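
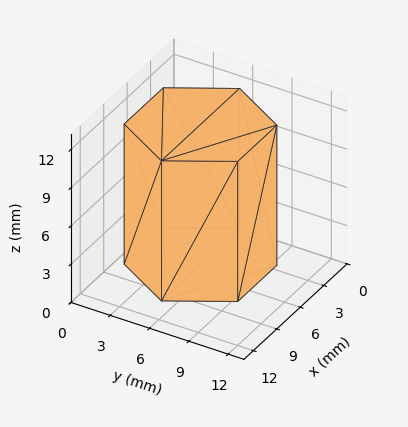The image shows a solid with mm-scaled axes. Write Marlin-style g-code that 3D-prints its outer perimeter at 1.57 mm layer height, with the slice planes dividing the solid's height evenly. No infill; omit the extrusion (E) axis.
Reading the render: the shape is a regular 6-sided prism (a cylinder approximated with 6 flat sides), circumscribed radius ≈ 5 mm, height ≈ 11 mm (dimensions read to the nearest mm from the axis ticks). For the g-code, the solid's height is divided into equal slices at the stated Δz and each level perimeter traced with G1 moves after a G0 lift.

; perimeter-only toolpath
G21 ; units = mm
G90 ; absolute positioning
G28 ; home
; layer 1
G0 Z1.57
G0 X10.00 Y5.00
G1 X7.50 Y9.33
G1 X2.50 Y9.33
G1 X0.00 Y5.00
G1 X2.50 Y0.67
G1 X7.50 Y0.67
G1 X10.00 Y5.00
; layer 2
G0 Z3.14
G0 X10.00 Y5.00
G1 X7.50 Y9.33
G1 X2.50 Y9.33
G1 X0.00 Y5.00
G1 X2.50 Y0.67
G1 X7.50 Y0.67
G1 X10.00 Y5.00
; layer 3
G0 Z4.71
G0 X10.00 Y5.00
G1 X7.50 Y9.33
G1 X2.50 Y9.33
G1 X0.00 Y5.00
G1 X2.50 Y0.67
G1 X7.50 Y0.67
G1 X10.00 Y5.00
; layer 4
G0 Z6.29
G0 X10.00 Y5.00
G1 X7.50 Y9.33
G1 X2.50 Y9.33
G1 X0.00 Y5.00
G1 X2.50 Y0.67
G1 X7.50 Y0.67
G1 X10.00 Y5.00
; layer 5
G0 Z7.86
G0 X10.00 Y5.00
G1 X7.50 Y9.33
G1 X2.50 Y9.33
G1 X0.00 Y5.00
G1 X2.50 Y0.67
G1 X7.50 Y0.67
G1 X10.00 Y5.00
; layer 6
G0 Z9.43
G0 X10.00 Y5.00
G1 X7.50 Y9.33
G1 X2.50 Y9.33
G1 X0.00 Y5.00
G1 X2.50 Y0.67
G1 X7.50 Y0.67
G1 X10.00 Y5.00
; layer 7
G0 Z11.00
G0 X10.00 Y5.00
G1 X7.50 Y9.33
G1 X2.50 Y9.33
G1 X0.00 Y5.00
G1 X2.50 Y0.67
G1 X7.50 Y0.67
G1 X10.00 Y5.00
M2 ; end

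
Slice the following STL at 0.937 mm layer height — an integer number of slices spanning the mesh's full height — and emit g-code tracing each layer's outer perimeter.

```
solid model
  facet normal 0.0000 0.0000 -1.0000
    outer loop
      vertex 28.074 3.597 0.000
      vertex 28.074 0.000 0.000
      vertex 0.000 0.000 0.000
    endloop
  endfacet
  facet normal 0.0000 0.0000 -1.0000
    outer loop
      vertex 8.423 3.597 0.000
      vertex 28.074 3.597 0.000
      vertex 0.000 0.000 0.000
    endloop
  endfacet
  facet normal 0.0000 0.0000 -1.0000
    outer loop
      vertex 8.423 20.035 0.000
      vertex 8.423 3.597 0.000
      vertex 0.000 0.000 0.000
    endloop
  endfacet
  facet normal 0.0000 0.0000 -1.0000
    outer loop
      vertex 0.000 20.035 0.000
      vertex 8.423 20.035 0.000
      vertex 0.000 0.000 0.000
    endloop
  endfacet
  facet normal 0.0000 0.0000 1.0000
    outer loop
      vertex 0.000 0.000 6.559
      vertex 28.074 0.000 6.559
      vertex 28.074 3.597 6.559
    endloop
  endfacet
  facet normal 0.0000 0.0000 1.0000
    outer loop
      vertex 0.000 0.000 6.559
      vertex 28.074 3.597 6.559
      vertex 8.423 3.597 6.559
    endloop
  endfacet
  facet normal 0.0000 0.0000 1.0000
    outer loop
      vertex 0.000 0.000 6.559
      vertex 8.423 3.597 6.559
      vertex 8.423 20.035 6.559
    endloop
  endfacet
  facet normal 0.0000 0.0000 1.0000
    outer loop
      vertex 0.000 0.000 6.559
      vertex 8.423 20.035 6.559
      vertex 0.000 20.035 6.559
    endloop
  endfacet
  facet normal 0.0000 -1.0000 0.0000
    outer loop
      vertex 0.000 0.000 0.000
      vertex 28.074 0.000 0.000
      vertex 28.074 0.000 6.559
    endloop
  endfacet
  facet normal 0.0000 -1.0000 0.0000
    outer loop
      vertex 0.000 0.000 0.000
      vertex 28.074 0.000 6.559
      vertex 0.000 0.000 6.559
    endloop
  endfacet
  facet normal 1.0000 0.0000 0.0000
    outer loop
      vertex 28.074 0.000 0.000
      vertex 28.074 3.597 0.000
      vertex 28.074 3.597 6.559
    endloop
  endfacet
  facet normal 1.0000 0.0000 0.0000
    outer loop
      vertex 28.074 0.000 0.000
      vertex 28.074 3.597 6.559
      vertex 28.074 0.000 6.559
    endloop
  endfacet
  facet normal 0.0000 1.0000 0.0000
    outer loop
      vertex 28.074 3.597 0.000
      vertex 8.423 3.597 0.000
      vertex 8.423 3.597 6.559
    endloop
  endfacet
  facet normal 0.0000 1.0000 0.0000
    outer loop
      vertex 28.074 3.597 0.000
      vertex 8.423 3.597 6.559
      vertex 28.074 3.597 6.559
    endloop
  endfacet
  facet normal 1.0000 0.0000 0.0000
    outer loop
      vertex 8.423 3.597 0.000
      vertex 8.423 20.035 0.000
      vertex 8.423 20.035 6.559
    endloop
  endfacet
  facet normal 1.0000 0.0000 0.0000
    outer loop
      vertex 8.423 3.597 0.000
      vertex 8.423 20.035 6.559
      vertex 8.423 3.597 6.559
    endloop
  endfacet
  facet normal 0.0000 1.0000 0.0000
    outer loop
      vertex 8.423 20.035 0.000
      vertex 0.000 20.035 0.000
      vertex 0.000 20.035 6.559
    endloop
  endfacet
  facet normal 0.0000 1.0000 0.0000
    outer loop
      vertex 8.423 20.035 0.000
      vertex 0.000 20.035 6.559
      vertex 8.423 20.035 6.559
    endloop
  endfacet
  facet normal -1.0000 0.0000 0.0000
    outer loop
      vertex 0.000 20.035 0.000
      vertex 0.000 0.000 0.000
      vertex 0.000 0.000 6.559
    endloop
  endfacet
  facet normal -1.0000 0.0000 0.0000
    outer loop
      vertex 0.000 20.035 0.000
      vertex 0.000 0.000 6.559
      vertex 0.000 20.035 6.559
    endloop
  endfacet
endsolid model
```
; perimeter-only toolpath
G21 ; units = mm
G90 ; absolute positioning
G28 ; home
; layer 1
G0 Z0.937
G0 X0.000 Y0.000
G1 X28.074 Y0.000
G1 X28.074 Y3.597
G1 X8.423 Y3.597
G1 X8.423 Y20.035
G1 X0.000 Y20.035
G1 X0.000 Y0.000
; layer 2
G0 Z1.874
G0 X0.000 Y0.000
G1 X28.074 Y0.000
G1 X28.074 Y3.597
G1 X8.423 Y3.597
G1 X8.423 Y20.035
G1 X0.000 Y20.035
G1 X0.000 Y0.000
; layer 3
G0 Z2.811
G0 X0.000 Y0.000
G1 X28.074 Y0.000
G1 X28.074 Y3.597
G1 X8.423 Y3.597
G1 X8.423 Y20.035
G1 X0.000 Y20.035
G1 X0.000 Y0.000
; layer 4
G0 Z3.748
G0 X0.000 Y0.000
G1 X28.074 Y0.000
G1 X28.074 Y3.597
G1 X8.423 Y3.597
G1 X8.423 Y20.035
G1 X0.000 Y20.035
G1 X0.000 Y0.000
; layer 5
G0 Z4.685
G0 X0.000 Y0.000
G1 X28.074 Y0.000
G1 X28.074 Y3.597
G1 X8.423 Y3.597
G1 X8.423 Y20.035
G1 X0.000 Y20.035
G1 X0.000 Y0.000
; layer 6
G0 Z5.622
G0 X0.000 Y0.000
G1 X28.074 Y0.000
G1 X28.074 Y3.597
G1 X8.423 Y3.597
G1 X8.423 Y20.035
G1 X0.000 Y20.035
G1 X0.000 Y0.000
; layer 7
G0 Z6.559
G0 X0.000 Y0.000
G1 X28.074 Y0.000
G1 X28.074 Y3.597
G1 X8.423 Y3.597
G1 X8.423 Y20.035
G1 X0.000 Y20.035
G1 X0.000 Y0.000
M2 ; end

The solid is an L-shaped prism: outer 28.1 × 20 mm, arm thicknesses ≈ 3.6 mm (horizontal) and 8.42 mm (vertical), extruded 6.56 mm in z. Slicing at Δz = 0.937 mm — 7 equal slices spanning the solid's height, so layer i sits at z = i·h/7 — gives 7 non-empty perimeters. Each is a 6-segment closed polygon; G0 lifts to the layer z and rapids to the start vertex, then G1 traces the edges.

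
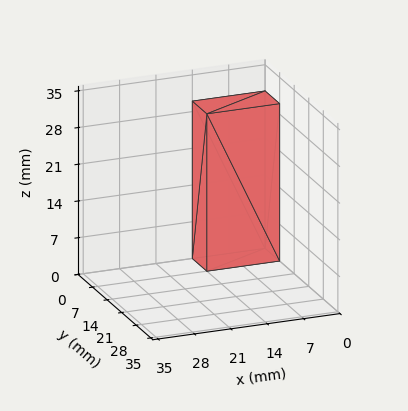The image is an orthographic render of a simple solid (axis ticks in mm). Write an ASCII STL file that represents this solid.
Reading the render: the shape is a rectangular box, roughly 14 × 7 mm footprint and 30 mm tall (dimensions read to the nearest mm from the axis ticks). For the STL, each face is triangulated and given an outward normal.

solid part
  facet normal 0.0000 0.0000 -1.0000
    outer loop
      vertex 14.00 7.00 0.00
      vertex 14.00 0.00 0.00
      vertex 0.00 0.00 0.00
    endloop
  endfacet
  facet normal 0.0000 0.0000 -1.0000
    outer loop
      vertex 0.00 7.00 0.00
      vertex 14.00 7.00 0.00
      vertex 0.00 0.00 0.00
    endloop
  endfacet
  facet normal 0.0000 0.0000 1.0000
    outer loop
      vertex 0.00 0.00 30.00
      vertex 14.00 0.00 30.00
      vertex 14.00 7.00 30.00
    endloop
  endfacet
  facet normal 0.0000 0.0000 1.0000
    outer loop
      vertex 0.00 0.00 30.00
      vertex 14.00 7.00 30.00
      vertex 0.00 7.00 30.00
    endloop
  endfacet
  facet normal 0.0000 -1.0000 0.0000
    outer loop
      vertex 0.00 0.00 0.00
      vertex 14.00 0.00 0.00
      vertex 14.00 0.00 30.00
    endloop
  endfacet
  facet normal 0.0000 -1.0000 0.0000
    outer loop
      vertex 0.00 0.00 0.00
      vertex 14.00 0.00 30.00
      vertex 0.00 0.00 30.00
    endloop
  endfacet
  facet normal 0.0000 1.0000 0.0000
    outer loop
      vertex 14.00 7.00 30.00
      vertex 14.00 7.00 0.00
      vertex 0.00 7.00 0.00
    endloop
  endfacet
  facet normal 0.0000 1.0000 0.0000
    outer loop
      vertex 0.00 7.00 30.00
      vertex 14.00 7.00 30.00
      vertex 0.00 7.00 0.00
    endloop
  endfacet
  facet normal -1.0000 0.0000 0.0000
    outer loop
      vertex 0.00 7.00 30.00
      vertex 0.00 7.00 0.00
      vertex 0.00 0.00 0.00
    endloop
  endfacet
  facet normal -1.0000 0.0000 0.0000
    outer loop
      vertex 0.00 0.00 30.00
      vertex 0.00 7.00 30.00
      vertex 0.00 0.00 0.00
    endloop
  endfacet
  facet normal 1.0000 0.0000 0.0000
    outer loop
      vertex 14.00 0.00 0.00
      vertex 14.00 7.00 0.00
      vertex 14.00 7.00 30.00
    endloop
  endfacet
  facet normal 1.0000 0.0000 0.0000
    outer loop
      vertex 14.00 0.00 0.00
      vertex 14.00 7.00 30.00
      vertex 14.00 0.00 30.00
    endloop
  endfacet
endsolid part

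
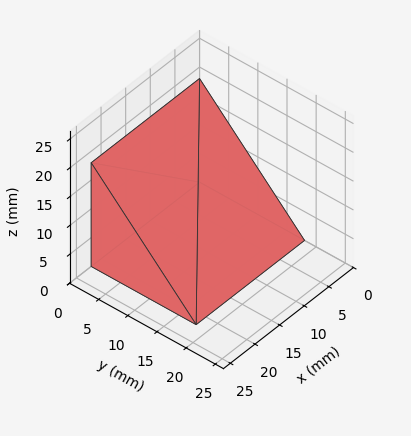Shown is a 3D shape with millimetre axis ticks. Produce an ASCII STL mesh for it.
Reading the render: the shape is a wedge (ramp): 22 × 18 mm base, rising to 18 mm along the y=0 edge and sloping linearly to z=0 at y=18 (dimensions read to the nearest mm from the axis ticks). For the STL, each face is triangulated and given an outward normal.

solid part
  facet normal 0.0000 0.0000 -1.0000
    outer loop
      vertex 22.000 18.000 0.000
      vertex 22.000 0.000 0.000
      vertex 0.000 0.000 0.000
    endloop
  endfacet
  facet normal 0.0000 0.0000 -1.0000
    outer loop
      vertex 0.000 18.000 0.000
      vertex 22.000 18.000 0.000
      vertex 0.000 0.000 0.000
    endloop
  endfacet
  facet normal 0.0000 -1.0000 0.0000
    outer loop
      vertex 0.000 0.000 0.000
      vertex 22.000 0.000 0.000
      vertex 22.000 0.000 18.000
    endloop
  endfacet
  facet normal 0.0000 -1.0000 0.0000
    outer loop
      vertex 0.000 0.000 0.000
      vertex 22.000 0.000 18.000
      vertex 0.000 0.000 18.000
    endloop
  endfacet
  facet normal 0.0000 0.7071 0.7071
    outer loop
      vertex 0.000 0.000 18.000
      vertex 22.000 0.000 18.000
      vertex 22.000 18.000 0.000
    endloop
  endfacet
  facet normal 0.0000 0.7071 0.7071
    outer loop
      vertex 0.000 0.000 18.000
      vertex 22.000 18.000 0.000
      vertex 0.000 18.000 0.000
    endloop
  endfacet
  facet normal -1.0000 0.0000 0.0000
    outer loop
      vertex 0.000 0.000 18.000
      vertex 0.000 18.000 0.000
      vertex 0.000 0.000 0.000
    endloop
  endfacet
  facet normal 1.0000 0.0000 0.0000
    outer loop
      vertex 22.000 0.000 0.000
      vertex 22.000 18.000 0.000
      vertex 22.000 0.000 18.000
    endloop
  endfacet
endsolid part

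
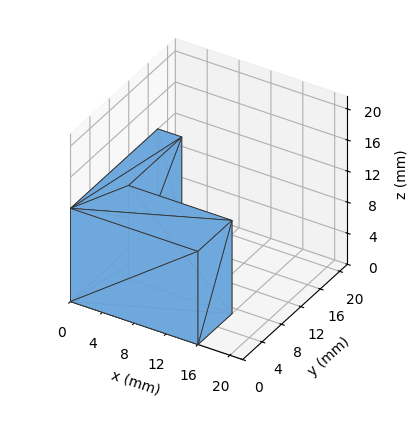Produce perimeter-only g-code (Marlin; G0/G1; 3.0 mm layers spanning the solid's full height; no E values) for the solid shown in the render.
Reading the render: the shape is an L-shaped prism: outer 16 × 18 mm, arm thicknesses ≈ 7 mm (horizontal) and 3 mm (vertical), extruded 12 mm in z (dimensions read to the nearest mm from the axis ticks). For the g-code, the solid's height is divided into equal slices at the stated Δz and each level perimeter traced with G1 moves after a G0 lift.

; perimeter-only toolpath
G21 ; units = mm
G90 ; absolute positioning
G28 ; home
; layer 1
G0 Z3.0
G0 X0.0 Y0.0
G1 X16.0 Y0.0
G1 X16.0 Y7.0
G1 X3.0 Y7.0
G1 X3.0 Y18.0
G1 X0.0 Y18.0
G1 X0.0 Y0.0
; layer 2
G0 Z6.0
G0 X0.0 Y0.0
G1 X16.0 Y0.0
G1 X16.0 Y7.0
G1 X3.0 Y7.0
G1 X3.0 Y18.0
G1 X0.0 Y18.0
G1 X0.0 Y0.0
; layer 3
G0 Z9.0
G0 X0.0 Y0.0
G1 X16.0 Y0.0
G1 X16.0 Y7.0
G1 X3.0 Y7.0
G1 X3.0 Y18.0
G1 X0.0 Y18.0
G1 X0.0 Y0.0
; layer 4
G0 Z12.0
G0 X0.0 Y0.0
G1 X16.0 Y0.0
G1 X16.0 Y7.0
G1 X3.0 Y7.0
G1 X3.0 Y18.0
G1 X0.0 Y18.0
G1 X0.0 Y0.0
M2 ; end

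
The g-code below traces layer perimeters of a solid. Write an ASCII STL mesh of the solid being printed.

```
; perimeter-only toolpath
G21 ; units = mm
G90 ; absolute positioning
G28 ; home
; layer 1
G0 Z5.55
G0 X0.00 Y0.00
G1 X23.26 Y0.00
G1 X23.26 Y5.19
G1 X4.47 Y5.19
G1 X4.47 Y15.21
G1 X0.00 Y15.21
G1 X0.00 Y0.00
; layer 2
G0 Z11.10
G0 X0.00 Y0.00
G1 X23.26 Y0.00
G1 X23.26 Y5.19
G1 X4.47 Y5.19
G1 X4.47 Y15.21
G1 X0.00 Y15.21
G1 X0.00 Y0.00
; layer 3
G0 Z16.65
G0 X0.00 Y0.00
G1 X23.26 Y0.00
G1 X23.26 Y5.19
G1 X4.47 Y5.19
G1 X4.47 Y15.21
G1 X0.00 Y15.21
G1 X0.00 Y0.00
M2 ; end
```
solid part
  facet normal 0.0000 0.0000 -1.0000
    outer loop
      vertex 23.26 5.19 0.00
      vertex 23.26 0.00 0.00
      vertex 0.00 0.00 0.00
    endloop
  endfacet
  facet normal 0.0000 0.0000 -1.0000
    outer loop
      vertex 4.47 5.19 0.00
      vertex 23.26 5.19 0.00
      vertex 0.00 0.00 0.00
    endloop
  endfacet
  facet normal 0.0000 0.0000 -1.0000
    outer loop
      vertex 4.47 15.21 0.00
      vertex 4.47 5.19 0.00
      vertex 0.00 0.00 0.00
    endloop
  endfacet
  facet normal 0.0000 0.0000 -1.0000
    outer loop
      vertex 0.00 15.21 0.00
      vertex 4.47 15.21 0.00
      vertex 0.00 0.00 0.00
    endloop
  endfacet
  facet normal 0.0000 0.0000 1.0000
    outer loop
      vertex 0.00 0.00 16.65
      vertex 23.26 0.00 16.65
      vertex 23.26 5.19 16.65
    endloop
  endfacet
  facet normal 0.0000 0.0000 1.0000
    outer loop
      vertex 0.00 0.00 16.65
      vertex 23.26 5.19 16.65
      vertex 4.47 5.19 16.65
    endloop
  endfacet
  facet normal 0.0000 0.0000 1.0000
    outer loop
      vertex 0.00 0.00 16.65
      vertex 4.47 5.19 16.65
      vertex 4.47 15.21 16.65
    endloop
  endfacet
  facet normal 0.0000 0.0000 1.0000
    outer loop
      vertex 0.00 0.00 16.65
      vertex 4.47 15.21 16.65
      vertex 0.00 15.21 16.65
    endloop
  endfacet
  facet normal 0.0000 -1.0000 0.0000
    outer loop
      vertex 0.00 0.00 0.00
      vertex 23.26 0.00 0.00
      vertex 23.26 0.00 16.65
    endloop
  endfacet
  facet normal 0.0000 -1.0000 0.0000
    outer loop
      vertex 0.00 0.00 0.00
      vertex 23.26 0.00 16.65
      vertex 0.00 0.00 16.65
    endloop
  endfacet
  facet normal 1.0000 0.0000 0.0000
    outer loop
      vertex 23.26 0.00 0.00
      vertex 23.26 5.19 0.00
      vertex 23.26 5.19 16.65
    endloop
  endfacet
  facet normal 1.0000 0.0000 0.0000
    outer loop
      vertex 23.26 0.00 0.00
      vertex 23.26 5.19 16.65
      vertex 23.26 0.00 16.65
    endloop
  endfacet
  facet normal 0.0000 1.0000 0.0000
    outer loop
      vertex 23.26 5.19 0.00
      vertex 4.47 5.19 0.00
      vertex 4.47 5.19 16.65
    endloop
  endfacet
  facet normal 0.0000 1.0000 0.0000
    outer loop
      vertex 23.26 5.19 0.00
      vertex 4.47 5.19 16.65
      vertex 23.26 5.19 16.65
    endloop
  endfacet
  facet normal 1.0000 0.0000 0.0000
    outer loop
      vertex 4.47 5.19 0.00
      vertex 4.47 15.21 0.00
      vertex 4.47 15.21 16.65
    endloop
  endfacet
  facet normal 1.0000 0.0000 0.0000
    outer loop
      vertex 4.47 5.19 0.00
      vertex 4.47 15.21 16.65
      vertex 4.47 5.19 16.65
    endloop
  endfacet
  facet normal 0.0000 1.0000 0.0000
    outer loop
      vertex 4.47 15.21 0.00
      vertex 0.00 15.21 0.00
      vertex 0.00 15.21 16.65
    endloop
  endfacet
  facet normal 0.0000 1.0000 0.0000
    outer loop
      vertex 4.47 15.21 0.00
      vertex 0.00 15.21 16.65
      vertex 4.47 15.21 16.65
    endloop
  endfacet
  facet normal -1.0000 0.0000 0.0000
    outer loop
      vertex 0.00 15.21 0.00
      vertex 0.00 0.00 0.00
      vertex 0.00 0.00 16.65
    endloop
  endfacet
  facet normal -1.0000 0.0000 0.0000
    outer loop
      vertex 0.00 15.21 0.00
      vertex 0.00 0.00 16.65
      vertex 0.00 15.21 16.65
    endloop
  endfacet
endsolid part

The G0 Z moves step by Δz≈5.55 mm. Every layer's G1 loop is the same polygon, so the solid is a straight extrusion of it from z=0 to z≈16.6. Closing with flat bottom and top caps and triangulating gives 20 facets — an L-shaped prism: outer 23.3 × 15.2 mm, arm thicknesses ≈ 5.19 mm (horizontal) and 4.47 mm (vertical), extruded 16.6 mm in z.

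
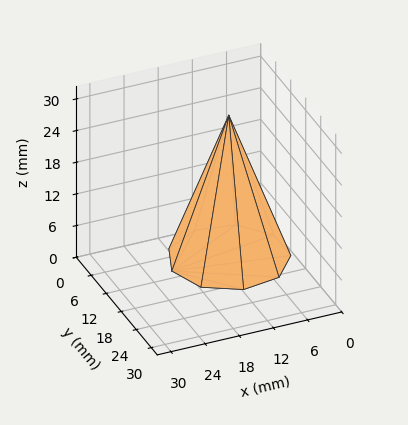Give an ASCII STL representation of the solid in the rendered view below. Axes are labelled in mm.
Reading the render: the shape is a regular 9-sided pyramid, base circumscribed radius ≈ 10 mm, apex at z ≈ 27 mm (dimensions read to the nearest mm from the axis ticks). For the STL, each face is triangulated and given an outward normal.

solid part
  facet normal 0.0000 0.0000 -1.0000
    outer loop
      vertex 11.7 19.8 0.0
      vertex 17.7 16.4 0.0
      vertex 20.0 10.0 0.0
    endloop
  endfacet
  facet normal 0.0000 0.0000 -1.0000
    outer loop
      vertex 5.0 18.7 0.0
      vertex 11.7 19.8 0.0
      vertex 20.0 10.0 0.0
    endloop
  endfacet
  facet normal 0.0000 0.0000 -1.0000
    outer loop
      vertex 0.6 13.4 0.0
      vertex 5.0 18.7 0.0
      vertex 20.0 10.0 0.0
    endloop
  endfacet
  facet normal 0.0000 0.0000 -1.0000
    outer loop
      vertex 0.6 6.6 0.0
      vertex 0.6 13.4 0.0
      vertex 20.0 10.0 0.0
    endloop
  endfacet
  facet normal 0.0000 0.0000 -1.0000
    outer loop
      vertex 5.0 1.3 0.0
      vertex 0.6 6.6 0.0
      vertex 20.0 10.0 0.0
    endloop
  endfacet
  facet normal 0.0000 0.0000 -1.0000
    outer loop
      vertex 11.7 0.2 0.0
      vertex 5.0 1.3 0.0
      vertex 20.0 10.0 0.0
    endloop
  endfacet
  facet normal 0.0000 0.0000 -1.0000
    outer loop
      vertex 17.7 3.6 0.0
      vertex 11.7 0.2 0.0
      vertex 20.0 10.0 0.0
    endloop
  endfacet
  facet normal 0.8886 0.3194 0.3291
    outer loop
      vertex 20.0 10.0 0.0
      vertex 17.7 16.4 0.0
      vertex 10.0 10.0 27.0
    endloop
  endfacet
  facet normal 0.4658 0.8220 0.3277
    outer loop
      vertex 17.7 16.4 0.0
      vertex 11.7 19.8 0.0
      vertex 10.0 10.0 27.0
    endloop
  endfacet
  facet normal -0.1530 0.9320 0.3286
    outer loop
      vertex 11.7 19.8 0.0
      vertex 5.0 18.7 0.0
      vertex 10.0 10.0 27.0
    endloop
  endfacet
  facet normal -0.7266 0.6032 0.3289
    outer loop
      vertex 5.0 18.7 0.0
      vertex 0.6 13.4 0.0
      vertex 10.0 10.0 27.0
    endloop
  endfacet
  facet normal -0.9444 0.0000 0.3288
    outer loop
      vertex 0.6 13.4 0.0
      vertex 0.6 6.6 0.0
      vertex 10.0 10.0 27.0
    endloop
  endfacet
  facet normal -0.7266 -0.6032 0.3289
    outer loop
      vertex 0.6 6.6 0.0
      vertex 5.0 1.3 0.0
      vertex 10.0 10.0 27.0
    endloop
  endfacet
  facet normal -0.1530 -0.9320 0.3286
    outer loop
      vertex 5.0 1.3 0.0
      vertex 11.7 0.2 0.0
      vertex 10.0 10.0 27.0
    endloop
  endfacet
  facet normal 0.4658 -0.8220 0.3277
    outer loop
      vertex 11.7 0.2 0.0
      vertex 17.7 3.6 0.0
      vertex 10.0 10.0 27.0
    endloop
  endfacet
  facet normal 0.8886 -0.3194 0.3291
    outer loop
      vertex 17.7 3.6 0.0
      vertex 20.0 10.0 0.0
      vertex 10.0 10.0 27.0
    endloop
  endfacet
endsolid part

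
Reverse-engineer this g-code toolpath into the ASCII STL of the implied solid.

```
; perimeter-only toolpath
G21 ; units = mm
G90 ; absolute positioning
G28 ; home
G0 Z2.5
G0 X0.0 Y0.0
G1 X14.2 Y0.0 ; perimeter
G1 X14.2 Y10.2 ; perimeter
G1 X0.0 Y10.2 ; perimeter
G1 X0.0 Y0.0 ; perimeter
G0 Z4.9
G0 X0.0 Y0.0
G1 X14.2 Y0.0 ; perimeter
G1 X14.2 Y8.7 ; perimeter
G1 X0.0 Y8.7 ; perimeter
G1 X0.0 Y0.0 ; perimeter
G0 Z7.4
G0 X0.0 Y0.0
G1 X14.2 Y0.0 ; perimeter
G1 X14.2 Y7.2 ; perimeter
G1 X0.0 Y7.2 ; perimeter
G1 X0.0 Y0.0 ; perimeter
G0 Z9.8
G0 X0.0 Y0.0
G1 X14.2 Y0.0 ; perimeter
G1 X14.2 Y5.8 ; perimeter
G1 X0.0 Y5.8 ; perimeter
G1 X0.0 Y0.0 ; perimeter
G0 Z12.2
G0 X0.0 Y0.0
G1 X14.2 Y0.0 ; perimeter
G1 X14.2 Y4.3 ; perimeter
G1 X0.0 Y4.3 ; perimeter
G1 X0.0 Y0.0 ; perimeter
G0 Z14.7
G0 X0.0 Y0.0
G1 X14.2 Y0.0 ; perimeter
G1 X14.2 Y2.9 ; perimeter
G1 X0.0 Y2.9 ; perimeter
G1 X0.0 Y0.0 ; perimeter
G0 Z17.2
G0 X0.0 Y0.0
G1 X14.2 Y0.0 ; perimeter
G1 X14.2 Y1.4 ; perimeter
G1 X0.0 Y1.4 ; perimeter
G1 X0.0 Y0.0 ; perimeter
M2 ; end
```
solid part
  facet normal 0.0000 0.0000 -1.0000
    outer loop
      vertex 14.2 11.6 0.0
      vertex 14.2 0.0 0.0
      vertex 0.0 0.0 0.0
    endloop
  endfacet
  facet normal 0.0000 0.0000 -1.0000
    outer loop
      vertex 0.0 11.6 0.0
      vertex 14.2 11.6 0.0
      vertex 0.0 0.0 0.0
    endloop
  endfacet
  facet normal 0.0000 -1.0000 0.0000
    outer loop
      vertex 0.0 0.0 0.0
      vertex 14.2 0.0 0.0
      vertex 14.2 0.0 19.6
    endloop
  endfacet
  facet normal 0.0000 -1.0000 0.0000
    outer loop
      vertex 0.0 0.0 0.0
      vertex 14.2 0.0 19.6
      vertex 0.0 0.0 19.6
    endloop
  endfacet
  facet normal 0.0000 0.8606 0.5093
    outer loop
      vertex 0.0 0.0 19.6
      vertex 14.2 0.0 19.6
      vertex 14.2 11.6 0.0
    endloop
  endfacet
  facet normal 0.0000 0.8606 0.5093
    outer loop
      vertex 0.0 0.0 19.6
      vertex 14.2 11.6 0.0
      vertex 0.0 11.6 0.0
    endloop
  endfacet
  facet normal -1.0000 0.0000 0.0000
    outer loop
      vertex 0.0 0.0 19.6
      vertex 0.0 11.6 0.0
      vertex 0.0 0.0 0.0
    endloop
  endfacet
  facet normal 1.0000 0.0000 0.0000
    outer loop
      vertex 14.2 0.0 0.0
      vertex 14.2 11.6 0.0
      vertex 14.2 0.0 19.6
    endloop
  endfacet
endsolid part

The G0 Z moves step by Δz≈2.5 mm. The G1 loops shrink linearly with z, so the solid tapers from its base footprint up to z≈19.6. Closing with a flat bottom cap and the tapered top and triangulating gives 8 facets — a wedge (ramp): 14.2 × 11.6 mm base, rising to 19.6 mm along the y=0 edge and sloping linearly to z=0 at y=11.6.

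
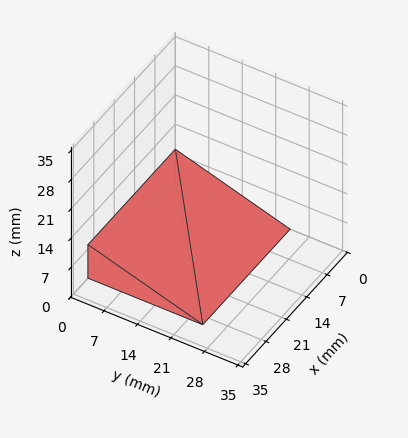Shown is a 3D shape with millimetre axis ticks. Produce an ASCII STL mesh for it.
Reading the render: the shape is a wedge (ramp): 30 × 24 mm base, rising to 8 mm along the y=0 edge and sloping linearly to z=0 at y=24 (dimensions read to the nearest mm from the axis ticks). For the STL, each face is triangulated and given an outward normal.

solid part
  facet normal 0.0000 0.0000 -1.0000
    outer loop
      vertex 30.00 24.00 0.00
      vertex 30.00 0.00 0.00
      vertex 0.00 0.00 0.00
    endloop
  endfacet
  facet normal 0.0000 0.0000 -1.0000
    outer loop
      vertex 0.00 24.00 0.00
      vertex 30.00 24.00 0.00
      vertex 0.00 0.00 0.00
    endloop
  endfacet
  facet normal 0.0000 -1.0000 0.0000
    outer loop
      vertex 0.00 0.00 0.00
      vertex 30.00 0.00 0.00
      vertex 30.00 0.00 8.00
    endloop
  endfacet
  facet normal 0.0000 -1.0000 0.0000
    outer loop
      vertex 0.00 0.00 0.00
      vertex 30.00 0.00 8.00
      vertex 0.00 0.00 8.00
    endloop
  endfacet
  facet normal 0.0000 0.3162 0.9487
    outer loop
      vertex 0.00 0.00 8.00
      vertex 30.00 0.00 8.00
      vertex 30.00 24.00 0.00
    endloop
  endfacet
  facet normal 0.0000 0.3162 0.9487
    outer loop
      vertex 0.00 0.00 8.00
      vertex 30.00 24.00 0.00
      vertex 0.00 24.00 0.00
    endloop
  endfacet
  facet normal -1.0000 0.0000 0.0000
    outer loop
      vertex 0.00 0.00 8.00
      vertex 0.00 24.00 0.00
      vertex 0.00 0.00 0.00
    endloop
  endfacet
  facet normal 1.0000 0.0000 0.0000
    outer loop
      vertex 30.00 0.00 0.00
      vertex 30.00 24.00 0.00
      vertex 30.00 0.00 8.00
    endloop
  endfacet
endsolid part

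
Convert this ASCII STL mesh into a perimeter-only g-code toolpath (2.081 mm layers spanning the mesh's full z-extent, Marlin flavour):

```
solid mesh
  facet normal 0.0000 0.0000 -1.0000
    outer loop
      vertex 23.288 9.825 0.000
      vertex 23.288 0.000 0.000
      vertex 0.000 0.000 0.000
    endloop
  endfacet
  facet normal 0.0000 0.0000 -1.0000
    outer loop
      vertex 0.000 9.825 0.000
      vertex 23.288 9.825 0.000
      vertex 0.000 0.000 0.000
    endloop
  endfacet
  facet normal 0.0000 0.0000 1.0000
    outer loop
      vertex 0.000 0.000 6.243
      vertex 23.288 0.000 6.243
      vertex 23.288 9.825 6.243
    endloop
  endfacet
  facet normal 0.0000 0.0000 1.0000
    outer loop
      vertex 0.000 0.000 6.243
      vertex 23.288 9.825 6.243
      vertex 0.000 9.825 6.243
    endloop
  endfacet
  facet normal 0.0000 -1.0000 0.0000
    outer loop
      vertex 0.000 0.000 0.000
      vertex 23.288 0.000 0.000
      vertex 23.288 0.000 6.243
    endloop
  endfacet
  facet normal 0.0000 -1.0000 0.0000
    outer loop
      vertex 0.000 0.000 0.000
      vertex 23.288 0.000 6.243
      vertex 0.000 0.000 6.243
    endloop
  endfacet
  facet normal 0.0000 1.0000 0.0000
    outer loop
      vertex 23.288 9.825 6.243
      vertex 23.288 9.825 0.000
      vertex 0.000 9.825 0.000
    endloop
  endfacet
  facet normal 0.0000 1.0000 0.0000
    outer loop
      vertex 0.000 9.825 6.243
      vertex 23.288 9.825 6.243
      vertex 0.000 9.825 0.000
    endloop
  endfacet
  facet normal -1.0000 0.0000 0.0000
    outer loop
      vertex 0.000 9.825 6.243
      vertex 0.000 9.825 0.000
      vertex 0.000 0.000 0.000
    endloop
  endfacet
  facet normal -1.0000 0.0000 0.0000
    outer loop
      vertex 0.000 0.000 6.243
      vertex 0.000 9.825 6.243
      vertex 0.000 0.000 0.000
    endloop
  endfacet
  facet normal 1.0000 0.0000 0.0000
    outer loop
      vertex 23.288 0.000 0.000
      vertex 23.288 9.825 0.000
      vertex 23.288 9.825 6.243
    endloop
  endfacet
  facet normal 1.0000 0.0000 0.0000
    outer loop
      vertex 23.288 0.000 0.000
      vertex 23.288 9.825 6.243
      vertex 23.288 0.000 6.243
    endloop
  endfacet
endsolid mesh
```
; perimeter-only toolpath
G21 ; units = mm
G90 ; absolute positioning
G28 ; home
; layer 1
G0 Z2.081
G0 X0.000 Y0.000
G1 X23.288 Y0.000
G1 X23.288 Y9.825
G1 X0.000 Y9.825
G1 X0.000 Y0.000
; layer 2
G0 Z4.162
G0 X0.000 Y0.000
G1 X23.288 Y0.000
G1 X23.288 Y9.825
G1 X0.000 Y9.825
G1 X0.000 Y0.000
; layer 3
G0 Z6.243
G0 X0.000 Y0.000
G1 X23.288 Y0.000
G1 X23.288 Y9.825
G1 X0.000 Y9.825
G1 X0.000 Y0.000
M2 ; end

The solid is a rectangular box, roughly 23.3 × 9.82 mm footprint and 6.24 mm tall. Slicing at Δz = 2.081 mm — 3 equal slices spanning the solid's height, so layer i sits at z = i·h/3 — gives 3 non-empty perimeters. Each is a 4-segment closed polygon; G0 lifts to the layer z and rapids to the start vertex, then G1 traces the edges.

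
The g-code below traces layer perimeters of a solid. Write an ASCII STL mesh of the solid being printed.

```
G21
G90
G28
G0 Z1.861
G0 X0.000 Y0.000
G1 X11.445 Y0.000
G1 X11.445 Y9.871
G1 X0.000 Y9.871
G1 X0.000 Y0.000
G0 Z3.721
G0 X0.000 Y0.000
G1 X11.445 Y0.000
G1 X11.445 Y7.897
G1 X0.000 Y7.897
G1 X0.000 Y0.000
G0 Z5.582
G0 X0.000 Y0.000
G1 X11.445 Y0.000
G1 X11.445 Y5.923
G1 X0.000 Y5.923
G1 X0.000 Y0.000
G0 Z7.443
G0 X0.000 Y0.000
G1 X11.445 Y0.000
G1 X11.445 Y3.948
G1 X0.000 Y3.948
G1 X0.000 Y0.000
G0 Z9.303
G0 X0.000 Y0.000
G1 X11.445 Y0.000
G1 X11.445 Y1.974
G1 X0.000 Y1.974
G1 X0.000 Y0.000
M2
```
solid part
  facet normal 0.0000 0.0000 -1.0000
    outer loop
      vertex 11.445 11.845 0.000
      vertex 11.445 0.000 0.000
      vertex 0.000 0.000 0.000
    endloop
  endfacet
  facet normal 0.0000 0.0000 -1.0000
    outer loop
      vertex 0.000 11.845 0.000
      vertex 11.445 11.845 0.000
      vertex 0.000 0.000 0.000
    endloop
  endfacet
  facet normal 0.0000 -1.0000 0.0000
    outer loop
      vertex 0.000 0.000 0.000
      vertex 11.445 0.000 0.000
      vertex 11.445 0.000 11.164
    endloop
  endfacet
  facet normal 0.0000 -1.0000 0.0000
    outer loop
      vertex 0.000 0.000 0.000
      vertex 11.445 0.000 11.164
      vertex 0.000 0.000 11.164
    endloop
  endfacet
  facet normal 0.0000 0.6859 0.7277
    outer loop
      vertex 0.000 0.000 11.164
      vertex 11.445 0.000 11.164
      vertex 11.445 11.845 0.000
    endloop
  endfacet
  facet normal 0.0000 0.6859 0.7277
    outer loop
      vertex 0.000 0.000 11.164
      vertex 11.445 11.845 0.000
      vertex 0.000 11.845 0.000
    endloop
  endfacet
  facet normal -1.0000 0.0000 0.0000
    outer loop
      vertex 0.000 0.000 11.164
      vertex 0.000 11.845 0.000
      vertex 0.000 0.000 0.000
    endloop
  endfacet
  facet normal 1.0000 0.0000 0.0000
    outer loop
      vertex 11.445 0.000 0.000
      vertex 11.445 11.845 0.000
      vertex 11.445 0.000 11.164
    endloop
  endfacet
endsolid part

The G0 Z moves step by Δz≈1.861 mm. The G1 loops shrink linearly with z, so the solid tapers from its base footprint up to z≈11.2. Closing with a flat bottom cap and the tapered top and triangulating gives 8 facets — a wedge (ramp): 11.4 × 11.8 mm base, rising to 11.2 mm along the y=0 edge and sloping linearly to z=0 at y=11.8.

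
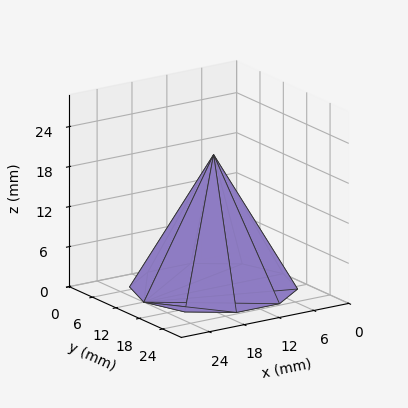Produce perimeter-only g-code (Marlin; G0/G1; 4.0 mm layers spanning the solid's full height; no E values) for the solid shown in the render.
Reading the render: the shape is a regular 10-sided pyramid, base circumscribed radius ≈ 12 mm, apex at z ≈ 20 mm (dimensions read to the nearest mm from the axis ticks). For the g-code, the solid's height is divided into equal slices at the stated Δz and each level perimeter traced with G1 moves after a G0 lift.

; perimeter-only toolpath
G21 ; units = mm
G90 ; absolute positioning
G28 ; home
; layer 1
G0 Z4.0
G0 X21.6 Y12.0
G1 X19.8 Y17.7
G1 X15.0 Y21.1
G1 X9.0 Y21.1
G1 X4.2 Y17.7
G1 X2.4 Y12.0
G1 X4.2 Y6.3
G1 X9.0 Y2.9
G1 X15.0 Y2.9
G1 X19.8 Y6.3
G1 X21.6 Y12.0
; layer 2
G0 Z8.0
G0 X19.2 Y12.0
G1 X17.8 Y16.3
G1 X14.2 Y18.8
G1 X9.8 Y18.8
G1 X6.2 Y16.3
G1 X4.8 Y12.0
G1 X6.2 Y7.7
G1 X9.8 Y5.2
G1 X14.2 Y5.2
G1 X17.8 Y7.7
G1 X19.2 Y12.0
; layer 3
G0 Z12.0
G0 X16.8 Y12.0
G1 X15.9 Y14.8
G1 X13.5 Y16.6
G1 X10.5 Y16.6
G1 X8.1 Y14.8
G1 X7.2 Y12.0
G1 X8.1 Y9.2
G1 X10.5 Y7.4
G1 X13.5 Y7.4
G1 X15.9 Y9.2
G1 X16.8 Y12.0
; layer 4
G0 Z16.0
G0 X14.4 Y12.0
G1 X13.9 Y13.4
G1 X12.7 Y14.3
G1 X11.3 Y14.3
G1 X10.1 Y13.4
G1 X9.6 Y12.0
G1 X10.1 Y10.6
G1 X11.3 Y9.7
G1 X12.7 Y9.7
G1 X13.9 Y10.6
G1 X14.4 Y12.0
M2 ; end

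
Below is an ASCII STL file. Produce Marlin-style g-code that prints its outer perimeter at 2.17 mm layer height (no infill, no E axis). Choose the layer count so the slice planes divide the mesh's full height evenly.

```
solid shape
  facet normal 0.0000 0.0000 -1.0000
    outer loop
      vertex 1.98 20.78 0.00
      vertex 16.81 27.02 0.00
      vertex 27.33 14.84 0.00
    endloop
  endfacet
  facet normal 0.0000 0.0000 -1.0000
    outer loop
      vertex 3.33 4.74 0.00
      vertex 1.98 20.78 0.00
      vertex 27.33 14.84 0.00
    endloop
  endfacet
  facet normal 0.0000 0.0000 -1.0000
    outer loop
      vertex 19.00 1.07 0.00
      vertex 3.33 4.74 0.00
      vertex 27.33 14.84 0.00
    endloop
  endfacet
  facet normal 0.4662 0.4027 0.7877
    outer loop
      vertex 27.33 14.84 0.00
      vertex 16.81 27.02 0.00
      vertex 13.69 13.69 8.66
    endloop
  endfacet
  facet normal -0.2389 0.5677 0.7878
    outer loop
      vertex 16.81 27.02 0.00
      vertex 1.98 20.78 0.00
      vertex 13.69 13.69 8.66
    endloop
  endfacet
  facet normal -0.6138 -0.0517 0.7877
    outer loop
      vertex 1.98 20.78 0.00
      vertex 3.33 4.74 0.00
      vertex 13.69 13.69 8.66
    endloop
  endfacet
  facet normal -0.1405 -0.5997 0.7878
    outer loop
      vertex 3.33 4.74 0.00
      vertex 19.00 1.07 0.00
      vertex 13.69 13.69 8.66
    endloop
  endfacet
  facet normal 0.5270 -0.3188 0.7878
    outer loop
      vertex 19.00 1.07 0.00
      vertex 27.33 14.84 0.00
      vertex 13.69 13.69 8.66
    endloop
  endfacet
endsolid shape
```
; perimeter-only toolpath
G21 ; units = mm
G90 ; absolute positioning
G28 ; home
; layer 1
G0 Z2.17
G0 X23.92 Y14.55
G1 X16.03 Y23.69
G1 X4.91 Y19.01
G1 X5.92 Y6.98
G1 X17.67 Y4.22
G1 X23.92 Y14.55
; layer 2
G0 Z4.33
G0 X20.51 Y14.27
G1 X15.25 Y20.36
G1 X7.83 Y17.23
G1 X8.51 Y9.21
G1 X16.34 Y7.38
G1 X20.51 Y14.27
; layer 3
G0 Z6.50
G0 X17.10 Y13.98
G1 X14.47 Y17.02
G1 X10.76 Y15.46
G1 X11.10 Y11.45
G1 X15.02 Y10.54
G1 X17.10 Y13.98
M2 ; end

The solid is a regular 5-sided pyramid, base circumscribed radius ≈ 13.7 mm, apex at z ≈ 8.66 mm. Slicing at Δz = 2.17 mm — 4 equal slices spanning the solid's height, so layer i sits at z = i·h/4 — gives 3 non-empty perimeters. Each is a 5-segment closed polygon; G0 lifts to the layer z and rapids to the start vertex, then G1 traces the edges. The cross-section shrinks linearly with z (the slice at the apex is degenerate and omitted).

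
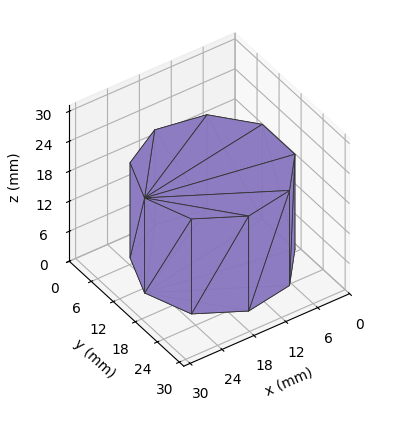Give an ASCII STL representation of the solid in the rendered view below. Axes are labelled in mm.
Reading the render: the shape is a regular 9-sided prism (a cylinder approximated with 9 flat sides), circumscribed radius ≈ 13 mm, height ≈ 19 mm (dimensions read to the nearest mm from the axis ticks). For the STL, each face is triangulated and given an outward normal.

solid part
  facet normal 0.0000 0.0000 -1.0000
    outer loop
      vertex 15.257 25.803 0.000
      vertex 22.959 21.356 0.000
      vertex 26.000 13.000 0.000
    endloop
  endfacet
  facet normal 0.0000 0.0000 -1.0000
    outer loop
      vertex 6.500 24.258 0.000
      vertex 15.257 25.803 0.000
      vertex 26.000 13.000 0.000
    endloop
  endfacet
  facet normal 0.0000 0.0000 -1.0000
    outer loop
      vertex 0.784 17.446 0.000
      vertex 6.500 24.258 0.000
      vertex 26.000 13.000 0.000
    endloop
  endfacet
  facet normal 0.0000 0.0000 -1.0000
    outer loop
      vertex 0.784 8.554 0.000
      vertex 0.784 17.446 0.000
      vertex 26.000 13.000 0.000
    endloop
  endfacet
  facet normal 0.0000 0.0000 -1.0000
    outer loop
      vertex 6.500 1.742 0.000
      vertex 0.784 8.554 0.000
      vertex 26.000 13.000 0.000
    endloop
  endfacet
  facet normal 0.0000 0.0000 -1.0000
    outer loop
      vertex 15.257 0.197 0.000
      vertex 6.500 1.742 0.000
      vertex 26.000 13.000 0.000
    endloop
  endfacet
  facet normal 0.0000 0.0000 -1.0000
    outer loop
      vertex 22.959 4.644 0.000
      vertex 15.257 0.197 0.000
      vertex 26.000 13.000 0.000
    endloop
  endfacet
  facet normal 0.0000 0.0000 1.0000
    outer loop
      vertex 26.000 13.000 19.000
      vertex 22.959 21.356 19.000
      vertex 15.257 25.803 19.000
    endloop
  endfacet
  facet normal 0.0000 0.0000 1.0000
    outer loop
      vertex 26.000 13.000 19.000
      vertex 15.257 25.803 19.000
      vertex 6.500 24.258 19.000
    endloop
  endfacet
  facet normal 0.0000 0.0000 1.0000
    outer loop
      vertex 26.000 13.000 19.000
      vertex 6.500 24.258 19.000
      vertex 0.784 17.446 19.000
    endloop
  endfacet
  facet normal 0.0000 0.0000 1.0000
    outer loop
      vertex 26.000 13.000 19.000
      vertex 0.784 17.446 19.000
      vertex 0.784 8.554 19.000
    endloop
  endfacet
  facet normal 0.0000 0.0000 1.0000
    outer loop
      vertex 26.000 13.000 19.000
      vertex 0.784 8.554 19.000
      vertex 6.500 1.742 19.000
    endloop
  endfacet
  facet normal 0.0000 0.0000 1.0000
    outer loop
      vertex 26.000 13.000 19.000
      vertex 6.500 1.742 19.000
      vertex 15.257 0.197 19.000
    endloop
  endfacet
  facet normal 0.0000 0.0000 1.0000
    outer loop
      vertex 26.000 13.000 19.000
      vertex 15.257 0.197 19.000
      vertex 22.959 4.644 19.000
    endloop
  endfacet
  facet normal 0.9397 0.3420 0.0000
    outer loop
      vertex 26.000 13.000 0.000
      vertex 22.959 21.356 0.000
      vertex 22.959 21.356 19.000
    endloop
  endfacet
  facet normal 0.9397 0.3420 0.0000
    outer loop
      vertex 26.000 13.000 0.000
      vertex 22.959 21.356 19.000
      vertex 26.000 13.000 19.000
    endloop
  endfacet
  facet normal 0.5000 0.8660 0.0000
    outer loop
      vertex 22.959 21.356 0.000
      vertex 15.257 25.803 0.000
      vertex 15.257 25.803 19.000
    endloop
  endfacet
  facet normal 0.5000 0.8660 0.0000
    outer loop
      vertex 22.959 21.356 0.000
      vertex 15.257 25.803 19.000
      vertex 22.959 21.356 19.000
    endloop
  endfacet
  facet normal -0.1737 0.9848 0.0000
    outer loop
      vertex 15.257 25.803 0.000
      vertex 6.500 24.258 0.000
      vertex 6.500 24.258 19.000
    endloop
  endfacet
  facet normal -0.1737 0.9848 0.0000
    outer loop
      vertex 15.257 25.803 0.000
      vertex 6.500 24.258 19.000
      vertex 15.257 25.803 19.000
    endloop
  endfacet
  facet normal -0.7660 0.6428 0.0000
    outer loop
      vertex 6.500 24.258 0.000
      vertex 0.784 17.446 0.000
      vertex 0.784 17.446 19.000
    endloop
  endfacet
  facet normal -0.7660 0.6428 0.0000
    outer loop
      vertex 6.500 24.258 0.000
      vertex 0.784 17.446 19.000
      vertex 6.500 24.258 19.000
    endloop
  endfacet
  facet normal -1.0000 0.0000 0.0000
    outer loop
      vertex 0.784 17.446 0.000
      vertex 0.784 8.554 0.000
      vertex 0.784 8.554 19.000
    endloop
  endfacet
  facet normal -1.0000 0.0000 0.0000
    outer loop
      vertex 0.784 17.446 0.000
      vertex 0.784 8.554 19.000
      vertex 0.784 17.446 19.000
    endloop
  endfacet
  facet normal -0.7660 -0.6428 0.0000
    outer loop
      vertex 0.784 8.554 0.000
      vertex 6.500 1.742 0.000
      vertex 6.500 1.742 19.000
    endloop
  endfacet
  facet normal -0.7660 -0.6428 0.0000
    outer loop
      vertex 0.784 8.554 0.000
      vertex 6.500 1.742 19.000
      vertex 0.784 8.554 19.000
    endloop
  endfacet
  facet normal -0.1737 -0.9848 0.0000
    outer loop
      vertex 6.500 1.742 0.000
      vertex 15.257 0.197 0.000
      vertex 15.257 0.197 19.000
    endloop
  endfacet
  facet normal -0.1737 -0.9848 0.0000
    outer loop
      vertex 6.500 1.742 0.000
      vertex 15.257 0.197 19.000
      vertex 6.500 1.742 19.000
    endloop
  endfacet
  facet normal 0.5000 -0.8660 0.0000
    outer loop
      vertex 15.257 0.197 0.000
      vertex 22.959 4.644 0.000
      vertex 22.959 4.644 19.000
    endloop
  endfacet
  facet normal 0.5000 -0.8660 0.0000
    outer loop
      vertex 15.257 0.197 0.000
      vertex 22.959 4.644 19.000
      vertex 15.257 0.197 19.000
    endloop
  endfacet
  facet normal 0.9397 -0.3420 0.0000
    outer loop
      vertex 22.959 4.644 0.000
      vertex 26.000 13.000 0.000
      vertex 26.000 13.000 19.000
    endloop
  endfacet
  facet normal 0.9397 -0.3420 0.0000
    outer loop
      vertex 22.959 4.644 0.000
      vertex 26.000 13.000 19.000
      vertex 22.959 4.644 19.000
    endloop
  endfacet
endsolid part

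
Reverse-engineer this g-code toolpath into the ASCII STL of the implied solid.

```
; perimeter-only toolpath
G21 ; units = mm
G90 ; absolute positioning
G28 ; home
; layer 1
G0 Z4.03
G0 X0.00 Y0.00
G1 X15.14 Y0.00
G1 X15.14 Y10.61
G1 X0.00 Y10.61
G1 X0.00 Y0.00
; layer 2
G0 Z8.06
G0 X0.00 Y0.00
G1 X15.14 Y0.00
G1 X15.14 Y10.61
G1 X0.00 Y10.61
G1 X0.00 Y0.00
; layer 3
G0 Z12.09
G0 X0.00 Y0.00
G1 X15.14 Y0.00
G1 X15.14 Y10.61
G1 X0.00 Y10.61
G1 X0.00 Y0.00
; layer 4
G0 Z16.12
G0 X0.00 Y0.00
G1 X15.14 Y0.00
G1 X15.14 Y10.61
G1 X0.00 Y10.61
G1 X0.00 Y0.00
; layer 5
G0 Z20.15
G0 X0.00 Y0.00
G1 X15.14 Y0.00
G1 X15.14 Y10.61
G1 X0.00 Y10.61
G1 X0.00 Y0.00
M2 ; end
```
solid part
  facet normal 0.0000 0.0000 -1.0000
    outer loop
      vertex 15.14 10.61 0.00
      vertex 15.14 0.00 0.00
      vertex 0.00 0.00 0.00
    endloop
  endfacet
  facet normal 0.0000 0.0000 -1.0000
    outer loop
      vertex 0.00 10.61 0.00
      vertex 15.14 10.61 0.00
      vertex 0.00 0.00 0.00
    endloop
  endfacet
  facet normal 0.0000 0.0000 1.0000
    outer loop
      vertex 0.00 0.00 20.15
      vertex 15.14 0.00 20.15
      vertex 15.14 10.61 20.15
    endloop
  endfacet
  facet normal 0.0000 0.0000 1.0000
    outer loop
      vertex 0.00 0.00 20.15
      vertex 15.14 10.61 20.15
      vertex 0.00 10.61 20.15
    endloop
  endfacet
  facet normal 0.0000 -1.0000 0.0000
    outer loop
      vertex 0.00 0.00 0.00
      vertex 15.14 0.00 0.00
      vertex 15.14 0.00 20.15
    endloop
  endfacet
  facet normal 0.0000 -1.0000 0.0000
    outer loop
      vertex 0.00 0.00 0.00
      vertex 15.14 0.00 20.15
      vertex 0.00 0.00 20.15
    endloop
  endfacet
  facet normal 0.0000 1.0000 0.0000
    outer loop
      vertex 15.14 10.61 20.15
      vertex 15.14 10.61 0.00
      vertex 0.00 10.61 0.00
    endloop
  endfacet
  facet normal 0.0000 1.0000 0.0000
    outer loop
      vertex 0.00 10.61 20.15
      vertex 15.14 10.61 20.15
      vertex 0.00 10.61 0.00
    endloop
  endfacet
  facet normal -1.0000 0.0000 0.0000
    outer loop
      vertex 0.00 10.61 20.15
      vertex 0.00 10.61 0.00
      vertex 0.00 0.00 0.00
    endloop
  endfacet
  facet normal -1.0000 0.0000 0.0000
    outer loop
      vertex 0.00 0.00 20.15
      vertex 0.00 10.61 20.15
      vertex 0.00 0.00 0.00
    endloop
  endfacet
  facet normal 1.0000 0.0000 0.0000
    outer loop
      vertex 15.14 0.00 0.00
      vertex 15.14 10.61 0.00
      vertex 15.14 10.61 20.15
    endloop
  endfacet
  facet normal 1.0000 0.0000 0.0000
    outer loop
      vertex 15.14 0.00 0.00
      vertex 15.14 10.61 20.15
      vertex 15.14 0.00 20.15
    endloop
  endfacet
endsolid part

The G0 Z moves step by Δz≈4.03 mm. Every layer's G1 loop is the same polygon, so the solid is a straight extrusion of it from z=0 to z≈20.1. Closing with flat bottom and top caps and triangulating gives 12 facets — a rectangular box, roughly 15.1 × 10.6 mm footprint and 20.1 mm tall.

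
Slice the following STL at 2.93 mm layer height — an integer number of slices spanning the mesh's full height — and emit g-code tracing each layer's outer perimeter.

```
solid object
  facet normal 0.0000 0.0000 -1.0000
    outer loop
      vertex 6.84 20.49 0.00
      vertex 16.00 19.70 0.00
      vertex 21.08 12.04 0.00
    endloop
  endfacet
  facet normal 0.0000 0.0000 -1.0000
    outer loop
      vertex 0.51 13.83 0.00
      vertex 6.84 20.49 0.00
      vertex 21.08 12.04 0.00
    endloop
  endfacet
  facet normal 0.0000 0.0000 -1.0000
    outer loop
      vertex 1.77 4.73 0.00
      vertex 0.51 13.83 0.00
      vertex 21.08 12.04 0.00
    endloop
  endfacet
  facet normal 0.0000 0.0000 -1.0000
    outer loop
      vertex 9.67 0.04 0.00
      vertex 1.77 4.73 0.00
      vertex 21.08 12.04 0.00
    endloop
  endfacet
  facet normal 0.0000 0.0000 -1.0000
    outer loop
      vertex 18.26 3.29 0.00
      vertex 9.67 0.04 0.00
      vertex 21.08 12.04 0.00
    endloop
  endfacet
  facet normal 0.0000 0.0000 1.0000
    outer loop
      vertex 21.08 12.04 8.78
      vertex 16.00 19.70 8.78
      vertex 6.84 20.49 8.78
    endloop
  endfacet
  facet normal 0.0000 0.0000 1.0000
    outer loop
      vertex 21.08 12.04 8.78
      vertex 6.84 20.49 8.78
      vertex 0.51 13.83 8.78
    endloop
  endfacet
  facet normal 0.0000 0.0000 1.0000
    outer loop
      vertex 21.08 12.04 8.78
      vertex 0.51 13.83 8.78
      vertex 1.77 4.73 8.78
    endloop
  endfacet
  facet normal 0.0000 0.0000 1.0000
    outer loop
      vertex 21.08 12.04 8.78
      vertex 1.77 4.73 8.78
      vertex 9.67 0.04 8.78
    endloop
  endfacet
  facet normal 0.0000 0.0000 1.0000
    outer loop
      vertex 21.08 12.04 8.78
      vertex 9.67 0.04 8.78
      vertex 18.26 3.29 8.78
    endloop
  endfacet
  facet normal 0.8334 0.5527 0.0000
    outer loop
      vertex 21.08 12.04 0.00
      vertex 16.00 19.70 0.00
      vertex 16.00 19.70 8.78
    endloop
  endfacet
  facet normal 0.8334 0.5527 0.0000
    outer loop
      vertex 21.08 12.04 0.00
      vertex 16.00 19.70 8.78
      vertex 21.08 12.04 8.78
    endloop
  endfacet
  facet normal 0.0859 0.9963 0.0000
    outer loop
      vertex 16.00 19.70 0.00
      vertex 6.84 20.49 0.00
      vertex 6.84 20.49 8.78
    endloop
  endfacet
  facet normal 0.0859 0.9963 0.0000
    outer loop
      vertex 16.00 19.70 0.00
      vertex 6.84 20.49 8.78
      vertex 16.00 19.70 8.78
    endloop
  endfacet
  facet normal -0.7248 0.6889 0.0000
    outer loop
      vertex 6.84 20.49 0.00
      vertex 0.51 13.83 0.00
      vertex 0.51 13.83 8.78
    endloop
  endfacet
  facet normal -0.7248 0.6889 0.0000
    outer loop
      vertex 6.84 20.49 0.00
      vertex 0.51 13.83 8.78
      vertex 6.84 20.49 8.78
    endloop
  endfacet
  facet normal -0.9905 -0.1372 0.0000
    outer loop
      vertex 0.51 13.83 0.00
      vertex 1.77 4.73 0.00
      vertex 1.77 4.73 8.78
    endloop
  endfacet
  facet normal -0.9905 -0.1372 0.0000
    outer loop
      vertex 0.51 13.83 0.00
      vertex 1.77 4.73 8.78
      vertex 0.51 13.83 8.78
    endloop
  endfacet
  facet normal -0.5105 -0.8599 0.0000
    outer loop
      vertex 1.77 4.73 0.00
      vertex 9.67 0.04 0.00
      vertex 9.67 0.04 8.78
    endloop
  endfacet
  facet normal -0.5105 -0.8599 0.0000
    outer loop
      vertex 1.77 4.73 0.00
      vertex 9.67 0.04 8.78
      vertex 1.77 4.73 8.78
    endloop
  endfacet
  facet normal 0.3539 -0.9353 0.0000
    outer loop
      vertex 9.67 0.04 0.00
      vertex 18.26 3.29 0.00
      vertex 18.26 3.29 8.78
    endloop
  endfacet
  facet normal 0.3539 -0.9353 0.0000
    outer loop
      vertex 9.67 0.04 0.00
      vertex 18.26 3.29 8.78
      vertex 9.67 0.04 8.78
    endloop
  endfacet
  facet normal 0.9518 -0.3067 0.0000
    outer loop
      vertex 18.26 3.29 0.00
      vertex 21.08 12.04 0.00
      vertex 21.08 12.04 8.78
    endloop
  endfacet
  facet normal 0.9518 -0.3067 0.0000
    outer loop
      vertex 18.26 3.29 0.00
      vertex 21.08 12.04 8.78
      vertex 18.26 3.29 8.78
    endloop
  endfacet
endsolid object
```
; perimeter-only toolpath
G21 ; units = mm
G90 ; absolute positioning
G28 ; home
; layer 1
G0 Z2.93
G0 X21.08 Y12.04
G1 X16.00 Y19.70
G1 X6.84 Y20.49
G1 X0.51 Y13.83
G1 X1.77 Y4.73
G1 X9.67 Y0.04
G1 X18.26 Y3.29
G1 X21.08 Y12.04
; layer 2
G0 Z5.85
G0 X21.08 Y12.04
G1 X16.00 Y19.70
G1 X6.84 Y20.49
G1 X0.51 Y13.83
G1 X1.77 Y4.73
G1 X9.67 Y0.04
G1 X18.26 Y3.29
G1 X21.08 Y12.04
; layer 3
G0 Z8.78
G0 X21.08 Y12.04
G1 X16.00 Y19.70
G1 X6.84 Y20.49
G1 X0.51 Y13.83
G1 X1.77 Y4.73
G1 X9.67 Y0.04
G1 X18.26 Y3.29
G1 X21.08 Y12.04
M2 ; end

The solid is a regular 7-sided prism (a cylinder approximated with 7 flat sides), circumscribed radius ≈ 10.6 mm, height ≈ 8.78 mm. Slicing at Δz = 2.93 mm — 3 equal slices spanning the solid's height, so layer i sits at z = i·h/3 — gives 3 non-empty perimeters. Each is a 7-segment closed polygon; G0 lifts to the layer z and rapids to the start vertex, then G1 traces the edges.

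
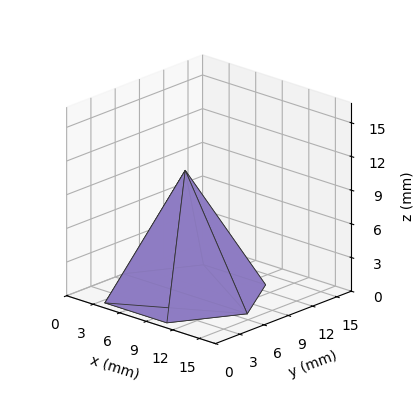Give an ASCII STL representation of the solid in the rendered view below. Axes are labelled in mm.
Reading the render: the shape is a regular 6-sided pyramid, base circumscribed radius ≈ 7 mm, apex at z ≈ 11 mm (dimensions read to the nearest mm from the axis ticks). For the STL, each face is triangulated and given an outward normal.

solid part
  facet normal 0.0000 0.0000 -1.0000
    outer loop
      vertex 3.5 13.1 0.0
      vertex 10.5 13.1 0.0
      vertex 14.0 7.0 0.0
    endloop
  endfacet
  facet normal 0.0000 0.0000 -1.0000
    outer loop
      vertex 0.0 7.0 0.0
      vertex 3.5 13.1 0.0
      vertex 14.0 7.0 0.0
    endloop
  endfacet
  facet normal 0.0000 0.0000 -1.0000
    outer loop
      vertex 3.5 0.9 0.0
      vertex 0.0 7.0 0.0
      vertex 14.0 7.0 0.0
    endloop
  endfacet
  facet normal 0.0000 0.0000 -1.0000
    outer loop
      vertex 10.5 0.9 0.0
      vertex 3.5 0.9 0.0
      vertex 14.0 7.0 0.0
    endloop
  endfacet
  facet normal 0.7594 0.4357 0.4832
    outer loop
      vertex 14.0 7.0 0.0
      vertex 10.5 13.1 0.0
      vertex 7.0 7.0 11.0
    endloop
  endfacet
  facet normal 0.0000 0.8745 0.4850
    outer loop
      vertex 10.5 13.1 0.0
      vertex 3.5 13.1 0.0
      vertex 7.0 7.0 11.0
    endloop
  endfacet
  facet normal -0.7594 0.4357 0.4832
    outer loop
      vertex 3.5 13.1 0.0
      vertex 0.0 7.0 0.0
      vertex 7.0 7.0 11.0
    endloop
  endfacet
  facet normal -0.7594 -0.4357 0.4832
    outer loop
      vertex 0.0 7.0 0.0
      vertex 3.5 0.9 0.0
      vertex 7.0 7.0 11.0
    endloop
  endfacet
  facet normal 0.0000 -0.8745 0.4850
    outer loop
      vertex 3.5 0.9 0.0
      vertex 10.5 0.9 0.0
      vertex 7.0 7.0 11.0
    endloop
  endfacet
  facet normal 0.7594 -0.4357 0.4832
    outer loop
      vertex 10.5 0.9 0.0
      vertex 14.0 7.0 0.0
      vertex 7.0 7.0 11.0
    endloop
  endfacet
endsolid part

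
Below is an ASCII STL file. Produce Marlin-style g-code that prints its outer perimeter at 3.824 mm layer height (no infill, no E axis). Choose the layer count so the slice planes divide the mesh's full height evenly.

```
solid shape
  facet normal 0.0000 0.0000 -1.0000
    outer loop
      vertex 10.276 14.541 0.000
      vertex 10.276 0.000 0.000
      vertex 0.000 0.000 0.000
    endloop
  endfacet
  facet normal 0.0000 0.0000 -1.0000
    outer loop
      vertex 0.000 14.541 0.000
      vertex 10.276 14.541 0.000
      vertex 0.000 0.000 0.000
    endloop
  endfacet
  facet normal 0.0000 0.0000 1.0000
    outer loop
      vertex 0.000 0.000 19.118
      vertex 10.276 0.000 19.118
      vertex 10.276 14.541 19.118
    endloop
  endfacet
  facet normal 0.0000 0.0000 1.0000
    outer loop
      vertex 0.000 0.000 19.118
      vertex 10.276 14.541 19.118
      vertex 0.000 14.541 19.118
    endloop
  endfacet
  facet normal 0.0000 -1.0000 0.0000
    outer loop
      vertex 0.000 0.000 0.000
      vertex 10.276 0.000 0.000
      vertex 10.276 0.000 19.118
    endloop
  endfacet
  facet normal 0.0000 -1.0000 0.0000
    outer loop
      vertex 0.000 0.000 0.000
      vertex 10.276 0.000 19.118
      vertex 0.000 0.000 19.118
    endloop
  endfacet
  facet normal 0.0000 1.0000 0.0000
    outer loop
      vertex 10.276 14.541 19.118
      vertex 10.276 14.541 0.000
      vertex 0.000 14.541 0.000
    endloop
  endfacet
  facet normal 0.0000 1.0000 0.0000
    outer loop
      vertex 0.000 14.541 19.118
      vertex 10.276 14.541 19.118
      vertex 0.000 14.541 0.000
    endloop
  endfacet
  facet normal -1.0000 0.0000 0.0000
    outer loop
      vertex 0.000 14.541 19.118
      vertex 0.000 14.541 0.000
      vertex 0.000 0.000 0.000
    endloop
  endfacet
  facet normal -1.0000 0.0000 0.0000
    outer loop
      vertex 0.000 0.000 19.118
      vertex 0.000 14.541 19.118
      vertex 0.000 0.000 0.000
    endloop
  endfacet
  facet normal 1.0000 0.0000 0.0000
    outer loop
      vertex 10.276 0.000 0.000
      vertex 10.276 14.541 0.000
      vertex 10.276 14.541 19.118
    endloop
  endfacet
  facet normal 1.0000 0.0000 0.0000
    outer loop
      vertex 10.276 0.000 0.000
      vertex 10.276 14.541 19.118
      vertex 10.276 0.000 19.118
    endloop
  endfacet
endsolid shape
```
; perimeter-only toolpath
G21 ; units = mm
G90 ; absolute positioning
G28 ; home
; layer 1
G0 Z3.824
G0 X0.000 Y0.000
G1 X10.276 Y0.000
G1 X10.276 Y14.541
G1 X0.000 Y14.541
G1 X0.000 Y0.000
; layer 2
G0 Z7.647
G0 X0.000 Y0.000
G1 X10.276 Y0.000
G1 X10.276 Y14.541
G1 X0.000 Y14.541
G1 X0.000 Y0.000
; layer 3
G0 Z11.471
G0 X0.000 Y0.000
G1 X10.276 Y0.000
G1 X10.276 Y14.541
G1 X0.000 Y14.541
G1 X0.000 Y0.000
; layer 4
G0 Z15.294
G0 X0.000 Y0.000
G1 X10.276 Y0.000
G1 X10.276 Y14.541
G1 X0.000 Y14.541
G1 X0.000 Y0.000
; layer 5
G0 Z19.118
G0 X0.000 Y0.000
G1 X10.276 Y0.000
G1 X10.276 Y14.541
G1 X0.000 Y14.541
G1 X0.000 Y0.000
M2 ; end

The solid is a rectangular box, roughly 10.3 × 14.5 mm footprint and 19.1 mm tall. Slicing at Δz = 3.824 mm — 5 equal slices spanning the solid's height, so layer i sits at z = i·h/5 — gives 5 non-empty perimeters. Each is a 4-segment closed polygon; G0 lifts to the layer z and rapids to the start vertex, then G1 traces the edges.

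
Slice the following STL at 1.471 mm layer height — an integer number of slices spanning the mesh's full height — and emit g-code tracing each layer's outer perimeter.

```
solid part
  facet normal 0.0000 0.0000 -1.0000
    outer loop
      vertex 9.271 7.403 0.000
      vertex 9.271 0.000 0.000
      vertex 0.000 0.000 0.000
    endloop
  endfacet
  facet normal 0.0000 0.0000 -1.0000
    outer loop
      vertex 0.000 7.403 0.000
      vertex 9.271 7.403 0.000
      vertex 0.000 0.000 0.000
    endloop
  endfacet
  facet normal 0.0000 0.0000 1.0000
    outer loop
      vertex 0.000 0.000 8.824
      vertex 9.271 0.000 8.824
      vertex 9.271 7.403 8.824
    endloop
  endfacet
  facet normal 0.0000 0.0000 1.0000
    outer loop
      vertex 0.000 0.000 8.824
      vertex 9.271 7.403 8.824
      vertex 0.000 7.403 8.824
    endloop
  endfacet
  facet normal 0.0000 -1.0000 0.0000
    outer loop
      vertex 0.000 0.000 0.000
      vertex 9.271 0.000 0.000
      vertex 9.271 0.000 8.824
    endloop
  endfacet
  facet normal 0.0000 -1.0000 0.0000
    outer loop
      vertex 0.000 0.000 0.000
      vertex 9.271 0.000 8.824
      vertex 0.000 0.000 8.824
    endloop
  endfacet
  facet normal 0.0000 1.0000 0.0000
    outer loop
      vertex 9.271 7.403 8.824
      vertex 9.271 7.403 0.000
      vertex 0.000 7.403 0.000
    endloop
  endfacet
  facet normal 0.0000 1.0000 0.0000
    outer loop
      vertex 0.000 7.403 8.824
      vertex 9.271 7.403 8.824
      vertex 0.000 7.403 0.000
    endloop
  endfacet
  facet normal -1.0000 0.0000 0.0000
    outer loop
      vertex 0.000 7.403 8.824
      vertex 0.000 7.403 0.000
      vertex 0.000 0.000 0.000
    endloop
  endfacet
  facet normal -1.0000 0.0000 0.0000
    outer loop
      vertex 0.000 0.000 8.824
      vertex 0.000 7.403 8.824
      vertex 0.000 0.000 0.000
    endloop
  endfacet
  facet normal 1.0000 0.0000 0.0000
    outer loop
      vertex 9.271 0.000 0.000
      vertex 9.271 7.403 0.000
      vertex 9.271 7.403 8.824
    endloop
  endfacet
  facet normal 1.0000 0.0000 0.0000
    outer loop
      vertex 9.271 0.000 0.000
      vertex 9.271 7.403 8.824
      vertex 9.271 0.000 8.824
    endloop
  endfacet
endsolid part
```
; perimeter-only toolpath
G21 ; units = mm
G90 ; absolute positioning
G28 ; home
; layer 1
G0 Z1.471
G0 X0.000 Y0.000
G1 X9.271 Y0.000
G1 X9.271 Y7.403
G1 X0.000 Y7.403
G1 X0.000 Y0.000
; layer 2
G0 Z2.941
G0 X0.000 Y0.000
G1 X9.271 Y0.000
G1 X9.271 Y7.403
G1 X0.000 Y7.403
G1 X0.000 Y0.000
; layer 3
G0 Z4.412
G0 X0.000 Y0.000
G1 X9.271 Y0.000
G1 X9.271 Y7.403
G1 X0.000 Y7.403
G1 X0.000 Y0.000
; layer 4
G0 Z5.883
G0 X0.000 Y0.000
G1 X9.271 Y0.000
G1 X9.271 Y7.403
G1 X0.000 Y7.403
G1 X0.000 Y0.000
; layer 5
G0 Z7.353
G0 X0.000 Y0.000
G1 X9.271 Y0.000
G1 X9.271 Y7.403
G1 X0.000 Y7.403
G1 X0.000 Y0.000
; layer 6
G0 Z8.824
G0 X0.000 Y0.000
G1 X9.271 Y0.000
G1 X9.271 Y7.403
G1 X0.000 Y7.403
G1 X0.000 Y0.000
M2 ; end

The solid is a rectangular box, roughly 9.27 × 7.4 mm footprint and 8.82 mm tall. Slicing at Δz = 1.471 mm — 6 equal slices spanning the solid's height, so layer i sits at z = i·h/6 — gives 6 non-empty perimeters. Each is a 4-segment closed polygon; G0 lifts to the layer z and rapids to the start vertex, then G1 traces the edges.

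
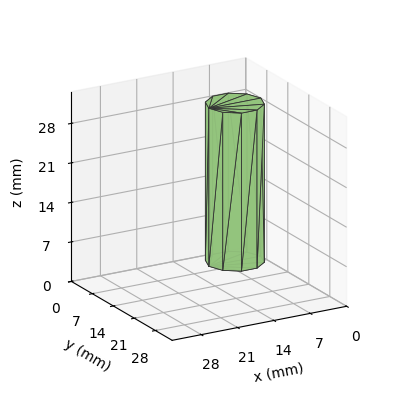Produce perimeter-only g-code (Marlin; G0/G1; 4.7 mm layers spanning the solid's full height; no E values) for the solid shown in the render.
Reading the render: the shape is a regular 10-sided prism (a cylinder approximated with 10 flat sides), circumscribed radius ≈ 5 mm, height ≈ 28 mm (dimensions read to the nearest mm from the axis ticks). For the g-code, the solid's height is divided into equal slices at the stated Δz and each level perimeter traced with G1 moves after a G0 lift.

; perimeter-only toolpath
G21 ; units = mm
G90 ; absolute positioning
G28 ; home
; layer 1
G0 Z4.7
G0 X10.0 Y5.0
G1 X9.0 Y7.9
G1 X6.5 Y9.8
G1 X3.5 Y9.8
G1 X1.0 Y7.9
G1 X0.0 Y5.0
G1 X1.0 Y2.1
G1 X3.5 Y0.2
G1 X6.5 Y0.2
G1 X9.0 Y2.1
G1 X10.0 Y5.0
; layer 2
G0 Z9.3
G0 X10.0 Y5.0
G1 X9.0 Y7.9
G1 X6.5 Y9.8
G1 X3.5 Y9.8
G1 X1.0 Y7.9
G1 X0.0 Y5.0
G1 X1.0 Y2.1
G1 X3.5 Y0.2
G1 X6.5 Y0.2
G1 X9.0 Y2.1
G1 X10.0 Y5.0
; layer 3
G0 Z14.0
G0 X10.0 Y5.0
G1 X9.0 Y7.9
G1 X6.5 Y9.8
G1 X3.5 Y9.8
G1 X1.0 Y7.9
G1 X0.0 Y5.0
G1 X1.0 Y2.1
G1 X3.5 Y0.2
G1 X6.5 Y0.2
G1 X9.0 Y2.1
G1 X10.0 Y5.0
; layer 4
G0 Z18.7
G0 X10.0 Y5.0
G1 X9.0 Y7.9
G1 X6.5 Y9.8
G1 X3.5 Y9.8
G1 X1.0 Y7.9
G1 X0.0 Y5.0
G1 X1.0 Y2.1
G1 X3.5 Y0.2
G1 X6.5 Y0.2
G1 X9.0 Y2.1
G1 X10.0 Y5.0
; layer 5
G0 Z23.3
G0 X10.0 Y5.0
G1 X9.0 Y7.9
G1 X6.5 Y9.8
G1 X3.5 Y9.8
G1 X1.0 Y7.9
G1 X0.0 Y5.0
G1 X1.0 Y2.1
G1 X3.5 Y0.2
G1 X6.5 Y0.2
G1 X9.0 Y2.1
G1 X10.0 Y5.0
; layer 6
G0 Z28.0
G0 X10.0 Y5.0
G1 X9.0 Y7.9
G1 X6.5 Y9.8
G1 X3.5 Y9.8
G1 X1.0 Y7.9
G1 X0.0 Y5.0
G1 X1.0 Y2.1
G1 X3.5 Y0.2
G1 X6.5 Y0.2
G1 X9.0 Y2.1
G1 X10.0 Y5.0
M2 ; end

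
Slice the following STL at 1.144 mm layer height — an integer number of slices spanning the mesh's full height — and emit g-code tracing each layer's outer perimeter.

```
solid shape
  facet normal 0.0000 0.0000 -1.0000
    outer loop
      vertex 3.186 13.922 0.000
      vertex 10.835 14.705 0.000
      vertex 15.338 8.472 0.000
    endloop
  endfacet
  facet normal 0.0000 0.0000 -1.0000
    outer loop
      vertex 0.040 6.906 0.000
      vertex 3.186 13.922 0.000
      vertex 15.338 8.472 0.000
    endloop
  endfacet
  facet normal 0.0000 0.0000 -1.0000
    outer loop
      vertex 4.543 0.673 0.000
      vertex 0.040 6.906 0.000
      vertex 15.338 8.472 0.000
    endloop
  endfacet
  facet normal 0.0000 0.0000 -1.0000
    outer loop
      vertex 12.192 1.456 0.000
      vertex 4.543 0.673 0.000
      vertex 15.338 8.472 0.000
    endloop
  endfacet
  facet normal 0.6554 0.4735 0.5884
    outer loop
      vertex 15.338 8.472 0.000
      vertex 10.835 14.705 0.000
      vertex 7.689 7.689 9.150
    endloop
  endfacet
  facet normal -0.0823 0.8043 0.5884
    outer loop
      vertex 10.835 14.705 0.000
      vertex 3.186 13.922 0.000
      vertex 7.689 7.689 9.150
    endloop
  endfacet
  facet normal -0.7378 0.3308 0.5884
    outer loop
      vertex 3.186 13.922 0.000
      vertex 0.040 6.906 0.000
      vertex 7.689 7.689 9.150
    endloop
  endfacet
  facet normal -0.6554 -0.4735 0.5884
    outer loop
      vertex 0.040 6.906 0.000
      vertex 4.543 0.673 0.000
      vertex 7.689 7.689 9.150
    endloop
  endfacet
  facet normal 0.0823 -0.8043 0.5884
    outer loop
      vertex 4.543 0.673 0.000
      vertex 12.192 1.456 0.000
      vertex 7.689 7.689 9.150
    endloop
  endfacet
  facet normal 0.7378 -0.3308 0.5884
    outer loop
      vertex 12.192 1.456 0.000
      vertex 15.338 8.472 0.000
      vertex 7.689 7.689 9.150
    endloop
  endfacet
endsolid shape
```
; perimeter-only toolpath
G21 ; units = mm
G90 ; absolute positioning
G28 ; home
; layer 1
G0 Z1.144
G0 X14.382 Y8.374
G1 X10.442 Y13.828
G1 X3.749 Y13.143
G1 X0.996 Y7.004
G1 X4.936 Y1.550
G1 X11.629 Y2.235
G1 X14.382 Y8.374
; layer 2
G0 Z2.288
G0 X13.426 Y8.276
G1 X10.049 Y12.951
G1 X4.312 Y12.364
G1 X1.952 Y7.102
G1 X5.330 Y2.427
G1 X11.066 Y3.014
G1 X13.426 Y8.276
; layer 3
G0 Z3.431
G0 X12.470 Y8.178
G1 X9.655 Y12.074
G1 X4.875 Y11.585
G1 X2.908 Y7.200
G1 X5.723 Y3.304
G1 X10.503 Y3.793
G1 X12.470 Y8.178
; layer 4
G0 Z4.575
G0 X11.514 Y8.081
G1 X9.262 Y11.197
G1 X5.438 Y10.806
G1 X3.865 Y7.297
G1 X6.116 Y4.181
G1 X9.941 Y4.572
G1 X11.514 Y8.081
; layer 5
G0 Z5.719
G0 X10.557 Y7.983
G1 X8.869 Y10.320
G1 X6.000 Y10.026
G1 X4.821 Y7.395
G1 X6.509 Y5.058
G1 X9.378 Y5.352
G1 X10.557 Y7.983
; layer 6
G0 Z6.863
G0 X9.601 Y7.885
G1 X8.476 Y9.443
G1 X6.563 Y9.247
G1 X5.777 Y7.493
G1 X6.902 Y5.935
G1 X8.815 Y6.131
G1 X9.601 Y7.885
; layer 7
G0 Z8.006
G0 X8.645 Y7.787
G1 X8.082 Y8.566
G1 X7.126 Y8.468
G1 X6.733 Y7.591
G1 X7.296 Y6.812
G1 X8.252 Y6.910
G1 X8.645 Y7.787
M2 ; end

The solid is a regular 6-sided pyramid, base circumscribed radius ≈ 7.69 mm, apex at z ≈ 9.15 mm. Slicing at Δz = 1.144 mm — 8 equal slices spanning the solid's height, so layer i sits at z = i·h/8 — gives 7 non-empty perimeters. Each is a 6-segment closed polygon; G0 lifts to the layer z and rapids to the start vertex, then G1 traces the edges. The cross-section shrinks linearly with z (the slice at the apex is degenerate and omitted).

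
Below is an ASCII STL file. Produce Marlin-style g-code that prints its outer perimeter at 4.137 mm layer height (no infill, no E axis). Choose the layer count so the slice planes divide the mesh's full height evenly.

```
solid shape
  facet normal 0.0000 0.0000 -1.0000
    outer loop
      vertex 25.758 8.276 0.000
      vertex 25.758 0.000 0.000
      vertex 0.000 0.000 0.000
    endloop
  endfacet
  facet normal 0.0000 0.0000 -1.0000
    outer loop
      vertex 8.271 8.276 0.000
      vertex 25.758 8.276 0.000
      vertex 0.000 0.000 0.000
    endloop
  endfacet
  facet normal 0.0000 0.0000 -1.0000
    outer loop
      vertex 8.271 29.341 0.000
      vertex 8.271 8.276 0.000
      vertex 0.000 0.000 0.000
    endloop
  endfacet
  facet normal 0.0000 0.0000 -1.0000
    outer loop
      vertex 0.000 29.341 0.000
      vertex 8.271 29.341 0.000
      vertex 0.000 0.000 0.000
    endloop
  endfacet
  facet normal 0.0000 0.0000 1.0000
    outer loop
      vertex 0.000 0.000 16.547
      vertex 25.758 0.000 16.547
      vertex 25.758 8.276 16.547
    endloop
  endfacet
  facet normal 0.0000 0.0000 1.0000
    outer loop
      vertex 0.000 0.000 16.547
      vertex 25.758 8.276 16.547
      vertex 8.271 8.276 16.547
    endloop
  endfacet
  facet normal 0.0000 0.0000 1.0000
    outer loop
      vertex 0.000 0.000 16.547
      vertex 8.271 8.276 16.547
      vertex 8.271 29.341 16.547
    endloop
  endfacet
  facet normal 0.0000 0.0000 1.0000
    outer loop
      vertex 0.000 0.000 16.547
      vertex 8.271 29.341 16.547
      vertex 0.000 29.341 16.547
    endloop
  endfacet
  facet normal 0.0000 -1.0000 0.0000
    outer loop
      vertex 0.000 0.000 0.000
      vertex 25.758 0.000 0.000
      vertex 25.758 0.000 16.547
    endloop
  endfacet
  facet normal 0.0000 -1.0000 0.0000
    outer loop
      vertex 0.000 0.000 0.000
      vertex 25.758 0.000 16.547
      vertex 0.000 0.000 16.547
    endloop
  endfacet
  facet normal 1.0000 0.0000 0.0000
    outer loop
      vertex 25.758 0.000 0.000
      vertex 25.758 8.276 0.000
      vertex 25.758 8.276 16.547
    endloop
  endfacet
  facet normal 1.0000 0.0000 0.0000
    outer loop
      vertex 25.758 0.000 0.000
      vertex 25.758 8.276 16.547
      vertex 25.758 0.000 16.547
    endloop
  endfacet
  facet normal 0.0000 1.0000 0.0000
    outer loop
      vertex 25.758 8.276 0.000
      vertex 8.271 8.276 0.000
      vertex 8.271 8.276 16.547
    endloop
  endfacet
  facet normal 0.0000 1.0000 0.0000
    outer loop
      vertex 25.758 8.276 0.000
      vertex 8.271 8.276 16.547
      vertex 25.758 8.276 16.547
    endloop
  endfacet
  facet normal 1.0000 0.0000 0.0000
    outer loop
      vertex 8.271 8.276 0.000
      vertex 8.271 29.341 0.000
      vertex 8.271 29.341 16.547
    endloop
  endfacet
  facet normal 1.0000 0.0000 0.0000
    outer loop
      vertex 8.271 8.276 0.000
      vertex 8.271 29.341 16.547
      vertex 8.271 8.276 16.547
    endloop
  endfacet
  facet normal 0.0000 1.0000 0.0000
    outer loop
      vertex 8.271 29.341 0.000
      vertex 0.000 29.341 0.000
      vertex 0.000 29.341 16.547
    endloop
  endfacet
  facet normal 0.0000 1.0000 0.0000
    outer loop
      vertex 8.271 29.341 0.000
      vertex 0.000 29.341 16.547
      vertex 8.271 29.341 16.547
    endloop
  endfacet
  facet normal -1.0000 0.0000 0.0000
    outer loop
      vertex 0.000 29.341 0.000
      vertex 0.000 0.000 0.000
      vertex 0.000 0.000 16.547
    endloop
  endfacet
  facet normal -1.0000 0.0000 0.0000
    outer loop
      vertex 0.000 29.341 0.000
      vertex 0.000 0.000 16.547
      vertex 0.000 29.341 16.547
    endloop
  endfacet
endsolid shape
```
; perimeter-only toolpath
G21 ; units = mm
G90 ; absolute positioning
G28 ; home
; layer 1
G0 Z4.137
G0 X0.000 Y0.000
G1 X25.758 Y0.000
G1 X25.758 Y8.276
G1 X8.271 Y8.276
G1 X8.271 Y29.341
G1 X0.000 Y29.341
G1 X0.000 Y0.000
; layer 2
G0 Z8.274
G0 X0.000 Y0.000
G1 X25.758 Y0.000
G1 X25.758 Y8.276
G1 X8.271 Y8.276
G1 X8.271 Y29.341
G1 X0.000 Y29.341
G1 X0.000 Y0.000
; layer 3
G0 Z12.410
G0 X0.000 Y0.000
G1 X25.758 Y0.000
G1 X25.758 Y8.276
G1 X8.271 Y8.276
G1 X8.271 Y29.341
G1 X0.000 Y29.341
G1 X0.000 Y0.000
; layer 4
G0 Z16.547
G0 X0.000 Y0.000
G1 X25.758 Y0.000
G1 X25.758 Y8.276
G1 X8.271 Y8.276
G1 X8.271 Y29.341
G1 X0.000 Y29.341
G1 X0.000 Y0.000
M2 ; end

The solid is an L-shaped prism: outer 25.8 × 29.3 mm, arm thicknesses ≈ 8.28 mm (horizontal) and 8.27 mm (vertical), extruded 16.5 mm in z. Slicing at Δz = 4.137 mm — 4 equal slices spanning the solid's height, so layer i sits at z = i·h/4 — gives 4 non-empty perimeters. Each is a 6-segment closed polygon; G0 lifts to the layer z and rapids to the start vertex, then G1 traces the edges.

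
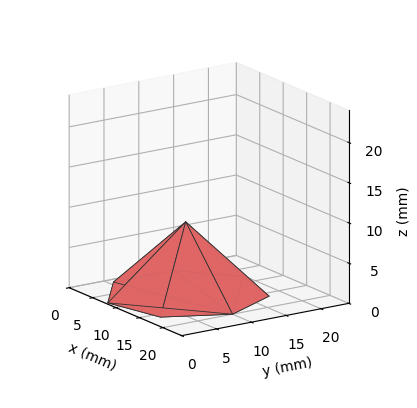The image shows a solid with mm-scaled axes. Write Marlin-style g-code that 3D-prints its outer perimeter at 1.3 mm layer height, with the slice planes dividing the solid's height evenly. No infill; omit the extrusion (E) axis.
Reading the render: the shape is a regular 7-sided pyramid, base circumscribed radius ≈ 10 mm, apex at z ≈ 9 mm (dimensions read to the nearest mm from the axis ticks). For the g-code, the solid's height is divided into equal slices at the stated Δz and each level perimeter traced with G1 moves after a G0 lift.

; perimeter-only toolpath
G21 ; units = mm
G90 ; absolute positioning
G28 ; home
; layer 1
G0 Z1.3
G0 X18.6 Y10.0
G1 X15.3 Y16.7
G1 X8.1 Y18.3
G1 X2.3 Y13.7
G1 X2.3 Y6.3
G1 X8.1 Y1.7
G1 X15.3 Y3.3
G1 X18.6 Y10.0
; layer 2
G0 Z2.6
G0 X17.1 Y10.0
G1 X14.4 Y15.6
G1 X8.4 Y16.9
G1 X3.6 Y13.1
G1 X3.6 Y6.9
G1 X8.4 Y3.1
G1 X14.4 Y4.4
G1 X17.1 Y10.0
; layer 3
G0 Z3.9
G0 X15.7 Y10.0
G1 X13.5 Y14.5
G1 X8.7 Y15.5
G1 X4.9 Y12.5
G1 X4.9 Y7.5
G1 X8.7 Y4.5
G1 X13.5 Y5.5
G1 X15.7 Y10.0
; layer 4
G0 Z5.1
G0 X14.3 Y10.0
G1 X12.7 Y13.3
G1 X9.1 Y14.2
G1 X6.1 Y11.8
G1 X6.1 Y8.2
G1 X9.1 Y5.8
G1 X12.7 Y6.7
G1 X14.3 Y10.0
; layer 5
G0 Z6.4
G0 X12.9 Y10.0
G1 X11.8 Y12.2
G1 X9.4 Y12.8
G1 X7.4 Y11.2
G1 X7.4 Y8.8
G1 X9.4 Y7.2
G1 X11.8 Y7.8
G1 X12.9 Y10.0
; layer 6
G0 Z7.7
G0 X11.4 Y10.0
G1 X10.9 Y11.1
G1 X9.7 Y11.4
G1 X8.7 Y10.6
G1 X8.7 Y9.4
G1 X9.7 Y8.6
G1 X10.9 Y8.9
G1 X11.4 Y10.0
M2 ; end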